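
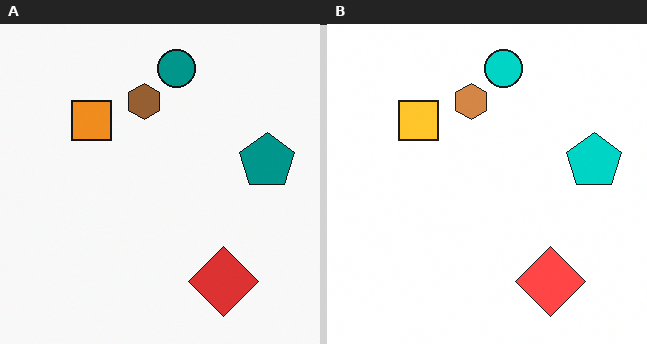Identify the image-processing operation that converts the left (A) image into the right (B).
Substantially brightened.

Every pixel — background and shapes alike — is uniformly brightened.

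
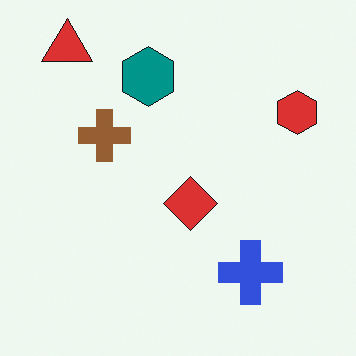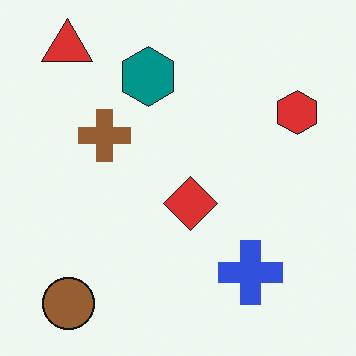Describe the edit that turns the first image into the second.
It was overlaid with an additional brown circle.

A brown circle appears in the second image that is absent from the first.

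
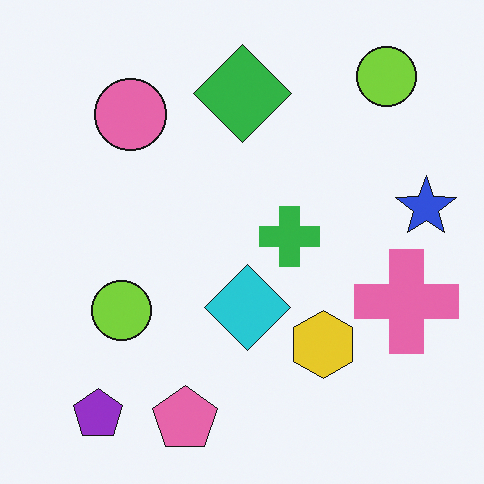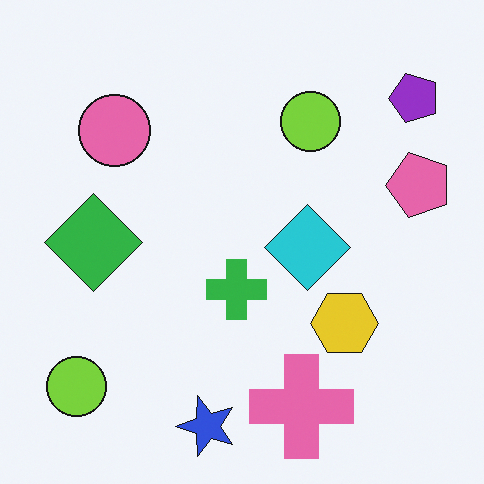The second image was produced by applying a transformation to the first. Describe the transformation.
The second image is the first transposed (reflected across the top-left ↔ bottom-right diagonal).

Shapes have swapped their row and column positions — what was in the top-right is now in the bottom-left — a diagonal reflection.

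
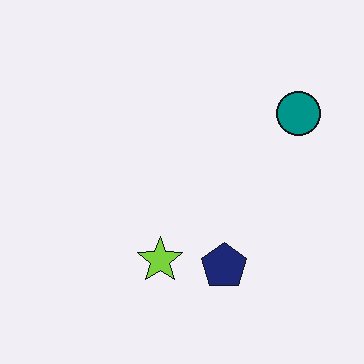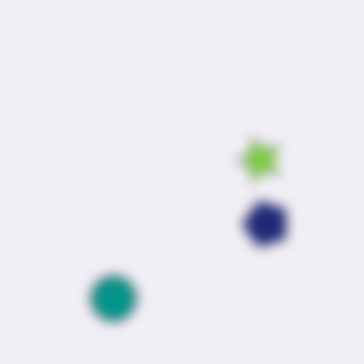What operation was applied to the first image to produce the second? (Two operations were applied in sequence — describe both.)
The second image is the first transposed (reflected across the top-left ↔ bottom-right diagonal), then strongly gaussian-blurred.

Shapes have swapped their row and column positions — what was in the top-right is now in the bottom-left — a diagonal reflection. Shape edges and outlines are uniformly softened across the whole image.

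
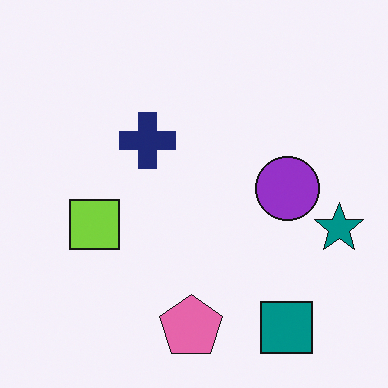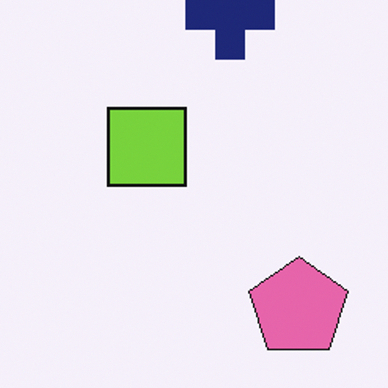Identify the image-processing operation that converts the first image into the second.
The image was cropped to a modestly smaller region and rescaled.

The visible shapes are larger and the field of view is narrower; shapes near the original edges may be partly or wholly outside the frame — a crop-and-rescale.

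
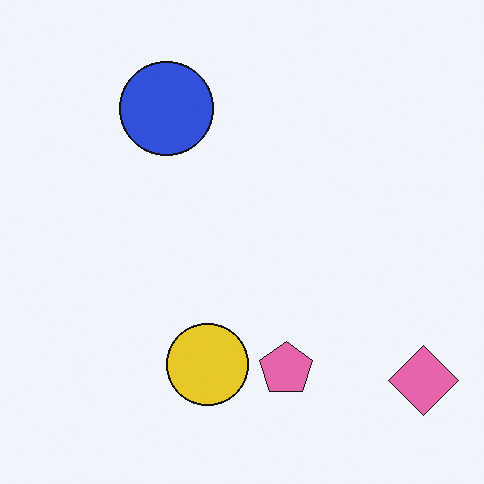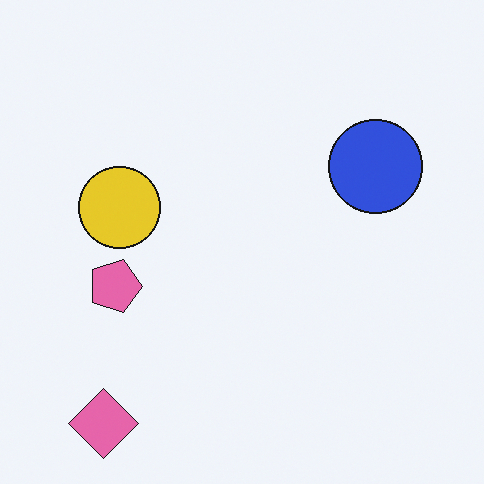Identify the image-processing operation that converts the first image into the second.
This is the original image rotated 90° clockwise.

The pink diamond sits in the bottom-right of the first image and the bottom-left of the second — consistent with a whole-image 90° clockwise rotation.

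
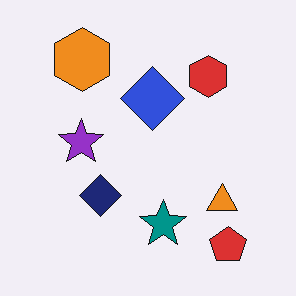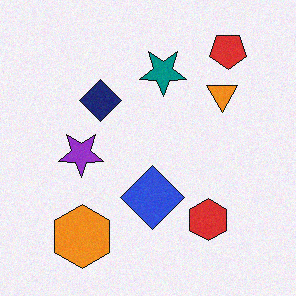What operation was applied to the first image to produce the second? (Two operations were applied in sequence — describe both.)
This is the original image flipped vertically (top ↔ bottom), then degraded with light additive noise.

The red pentagon is in the bottom-right of the first image and the top-right of the second — shapes on opposite sides of the horizontal midline have swapped in a mirror flip. Random speckle covers the whole image, including the flat background.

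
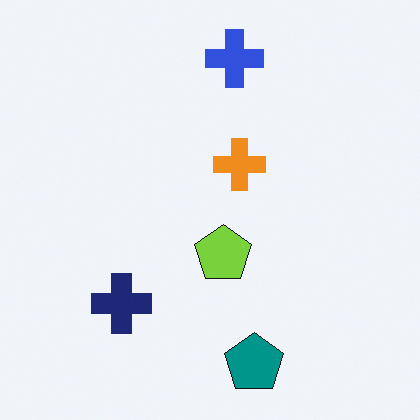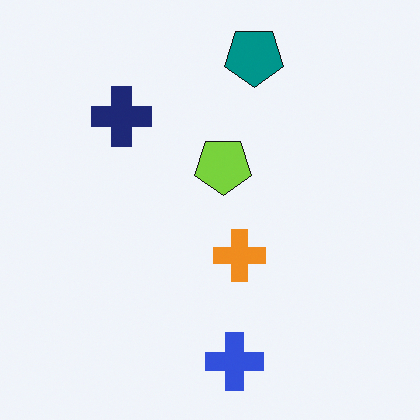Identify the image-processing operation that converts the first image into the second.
This is the original image flipped vertically (top ↔ bottom).

The teal pentagon is in the bottom of the first image and the top of the second — shapes on opposite sides of the horizontal midline have swapped in a mirror flip.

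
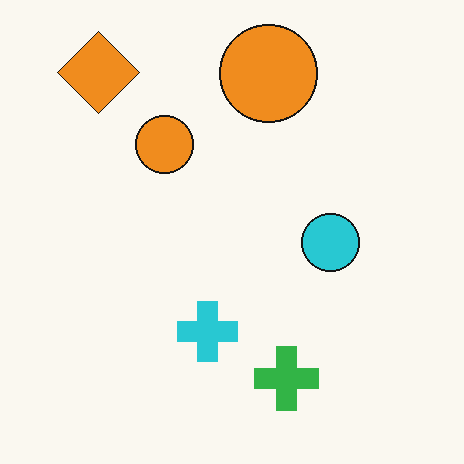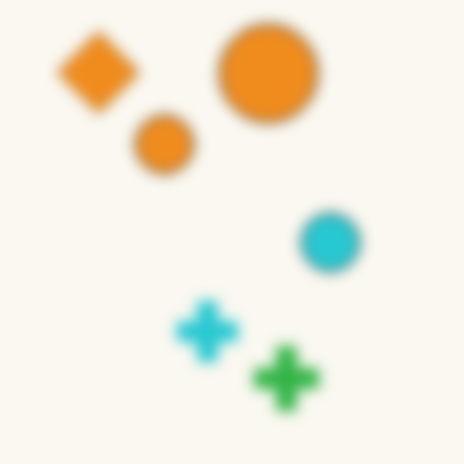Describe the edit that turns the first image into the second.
The second image is the first strongly gaussian-blurred.

Shape edges and outlines are uniformly softened across the whole image.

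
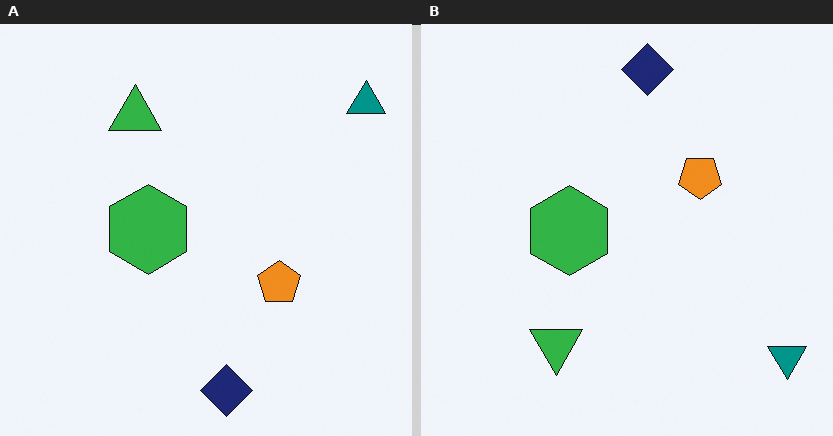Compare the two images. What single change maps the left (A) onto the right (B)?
Flipped vertically (top ↔ bottom).

The navy diamond is in the bottom of the left (A) image and the top of the right (B) — shapes on opposite sides of the horizontal midline have swapped in a mirror flip.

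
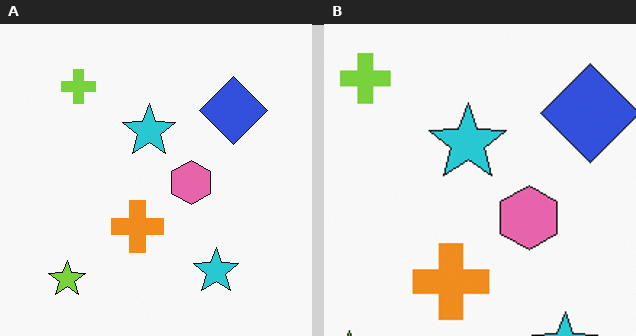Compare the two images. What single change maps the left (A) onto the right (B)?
The transformation is: cropped slightly and scaled back up.

The visible shapes are larger and the field of view is narrower; shapes near the original edges may be partly or wholly outside the frame — a crop-and-rescale.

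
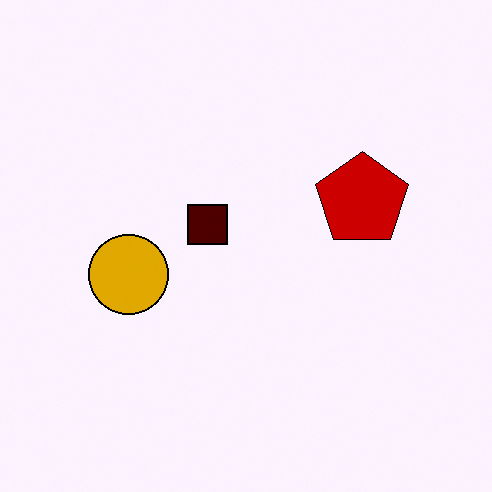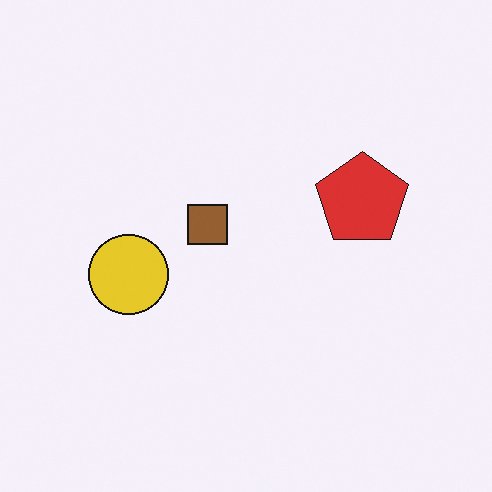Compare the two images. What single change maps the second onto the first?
The image was given much higher contrast.

Tones are pushed away from mid-grey across the whole image — a global contrast change.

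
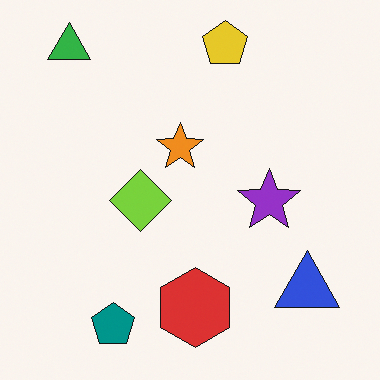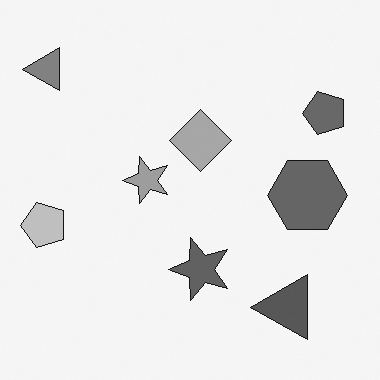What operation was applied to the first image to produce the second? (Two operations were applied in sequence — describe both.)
Converted to grayscale, then transposed (reflected across the top-left ↔ bottom-right diagonal).

All color is removed — every shape is now a shade of grey. Shapes have swapped their row and column positions — what was in the top-right is now in the bottom-left — a diagonal reflection.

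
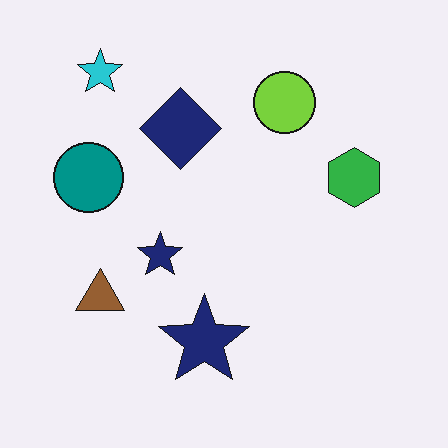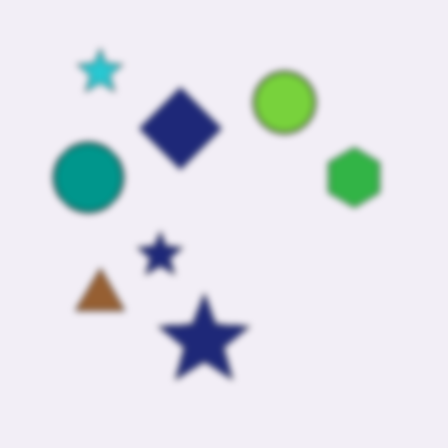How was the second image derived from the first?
It was moderately blurred.

Shape edges and outlines are uniformly softened across the whole image.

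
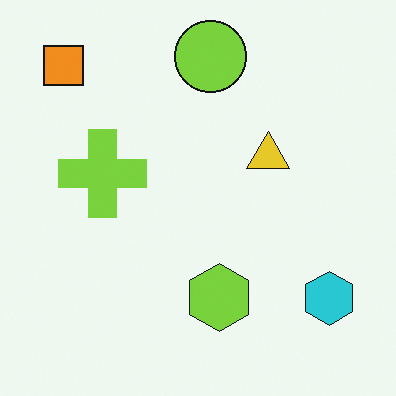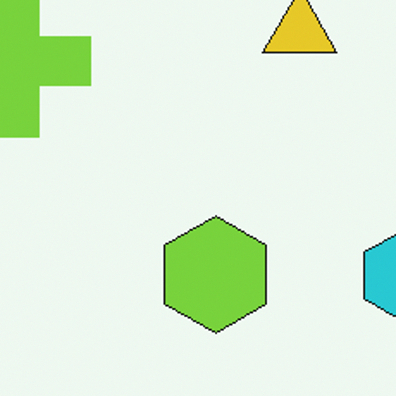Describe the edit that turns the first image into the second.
Cropped to a noticeably smaller region and rescaled.

The visible shapes are larger and the field of view is narrower; shapes near the original edges may be partly or wholly outside the frame — a crop-and-rescale.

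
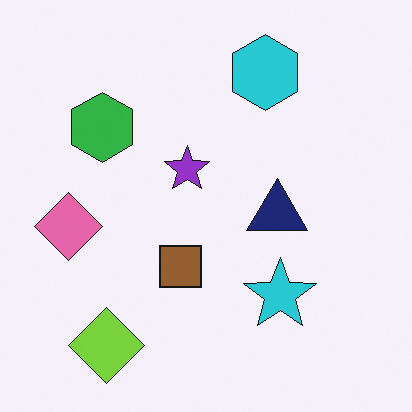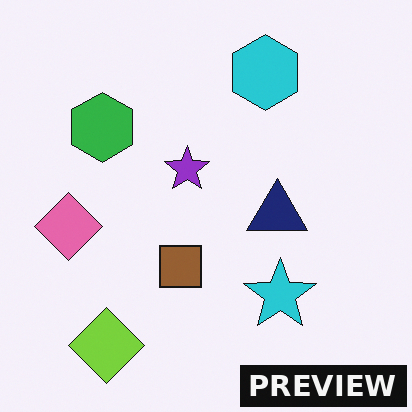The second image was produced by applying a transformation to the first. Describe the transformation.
The image was watermarked with the text "PREVIEW" in the lower-right corner.

A dark label reading "PREVIEW" appears in the lower-right corner.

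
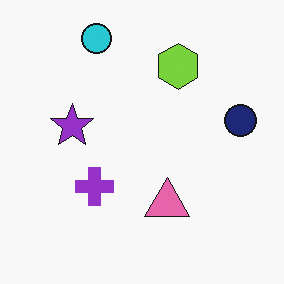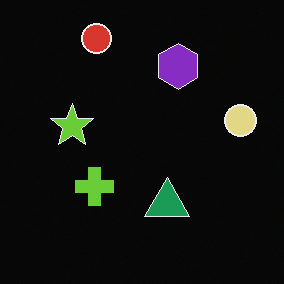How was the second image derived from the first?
Color-inverted (negative).

The light background has become dark and every shape's color is its complement — a photographic negative.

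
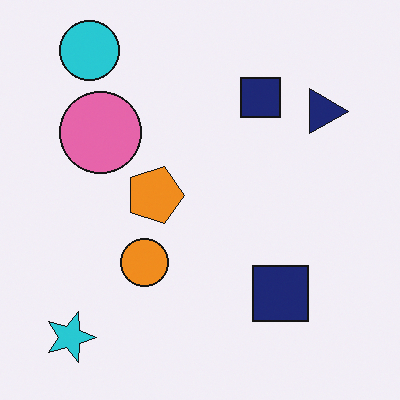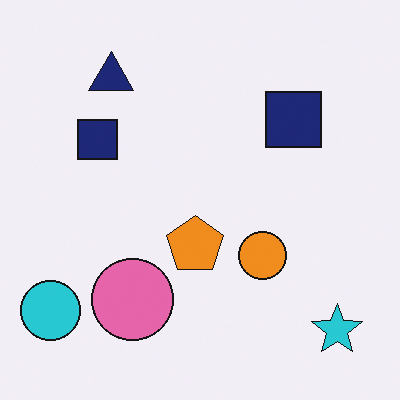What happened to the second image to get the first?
This is the original image rotated 90° clockwise.

The cyan star sits in the bottom-right of the second image and the bottom-left of the first — consistent with a whole-image 90° clockwise rotation.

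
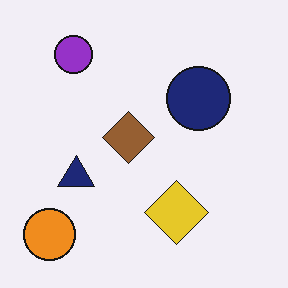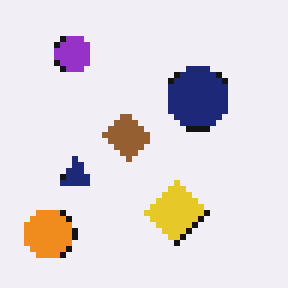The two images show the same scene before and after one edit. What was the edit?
Moderately pixelated.

Shapes are reduced to large square blocks; fine edges and outlines are lost — a downscale-then-upscale (mosaic) effect.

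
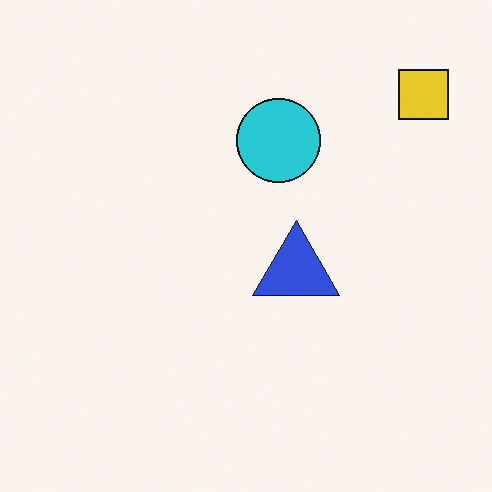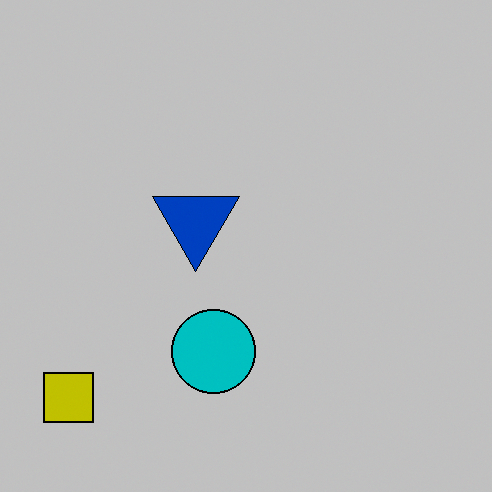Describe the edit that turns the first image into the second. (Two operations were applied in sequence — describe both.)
Aggressively posterized, then rotated 180°.

Each flat color has snapped to a coarser quantized level — most visibly, the near-white background has dropped to a flat grey. The yellow square sits in the top-right of the first image and the bottom-left of the second — consistent with a whole-image 180° rotation.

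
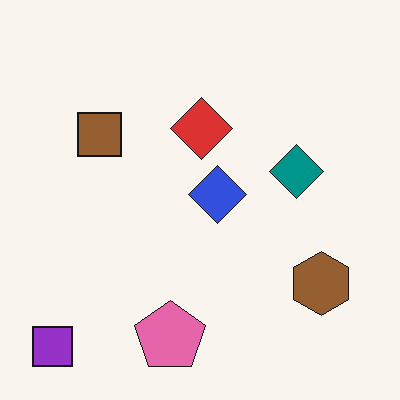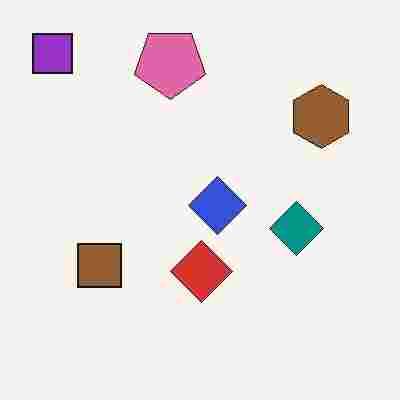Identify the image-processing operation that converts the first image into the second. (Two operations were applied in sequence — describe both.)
The second image is the first flipped vertically (top ↔ bottom), then degraded with heavy JPEG compression.

The purple square is in the bottom-left of the first image and the top-left of the second — shapes on opposite sides of the horizontal midline have swapped in a mirror flip. Blocky 8×8 compression artifacts appear around shape edges and the flat background shows ringing — characteristic JPEG degradation.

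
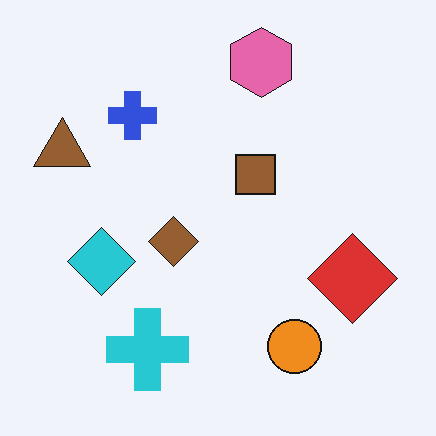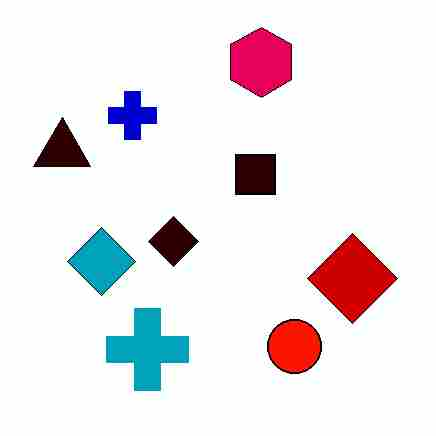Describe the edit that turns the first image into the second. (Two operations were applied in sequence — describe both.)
The second image is the first boosted in contrast, then heavily JPEG-compressed with obvious blocking artifacts.

Tones are pushed away from mid-grey across the whole image — a global contrast change. Blocky 8×8 compression artifacts appear around shape edges and the flat background shows ringing — characteristic JPEG degradation.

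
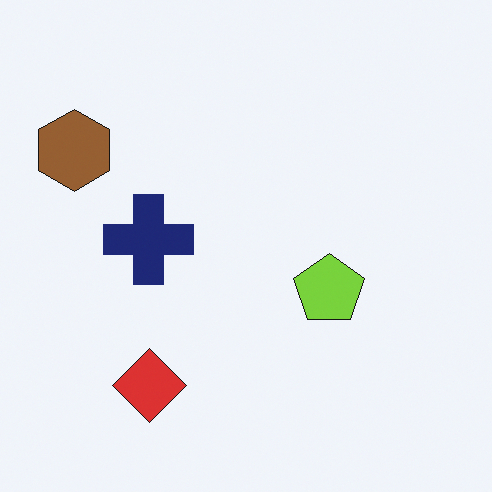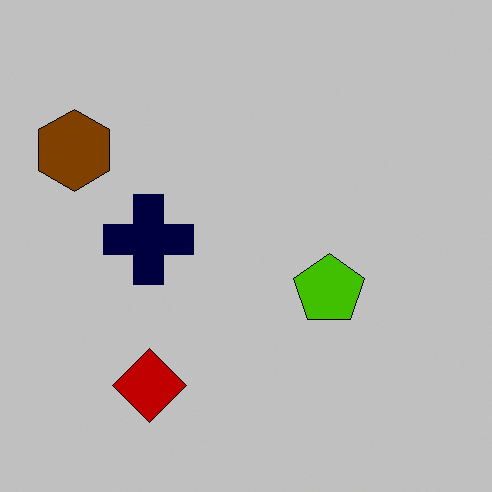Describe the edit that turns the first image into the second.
Aggressively posterized.

Each flat color has snapped to a coarser quantized level — most visibly, the near-white background has dropped to a flat grey.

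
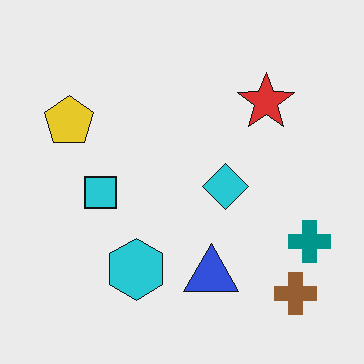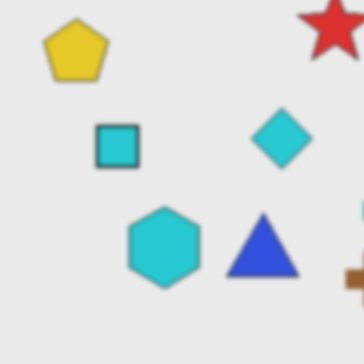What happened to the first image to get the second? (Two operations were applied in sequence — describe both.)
The transformation is: lightly blurred, then cropped to a modestly smaller region and rescaled.

Shape edges and outlines are uniformly softened across the whole image. The visible shapes are larger and the field of view is narrower; shapes near the original edges may be partly or wholly outside the frame — a crop-and-rescale.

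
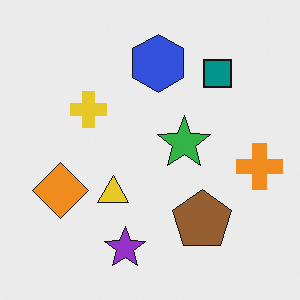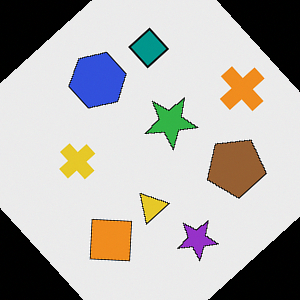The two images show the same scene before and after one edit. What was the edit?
The image was rotated counter-clockwise by a large amount — several tens of degrees.

Every shape is tilted by the same angle and the image corners show triangular fill wedges — a whole-image rotation by a non-right angle.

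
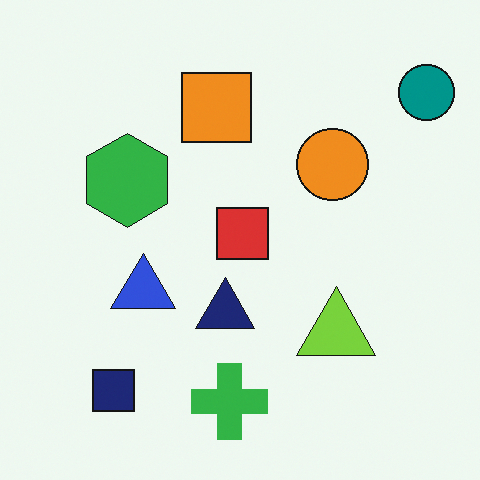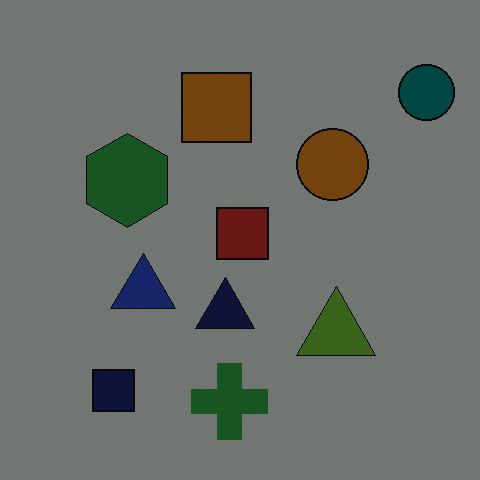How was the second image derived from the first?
The transformation is: darkened a lot.

Every pixel — background and shapes alike — is uniformly darkened.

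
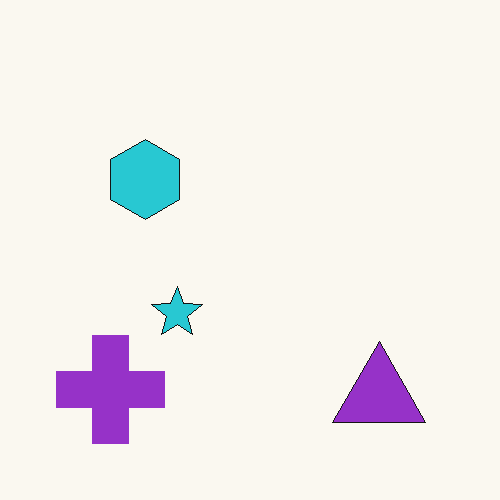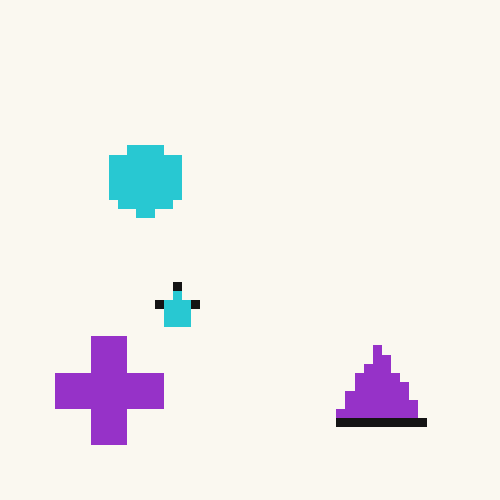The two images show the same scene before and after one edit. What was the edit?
Coarsely pixelated.

Shapes are reduced to large square blocks; fine edges and outlines are lost — a downscale-then-upscale (mosaic) effect.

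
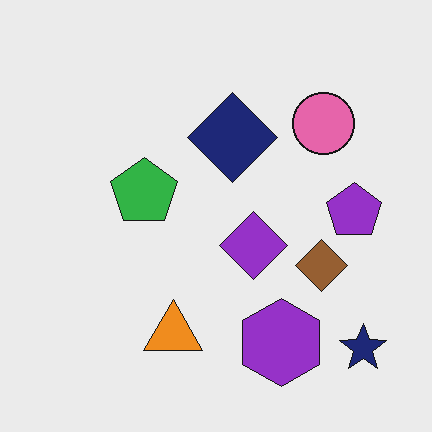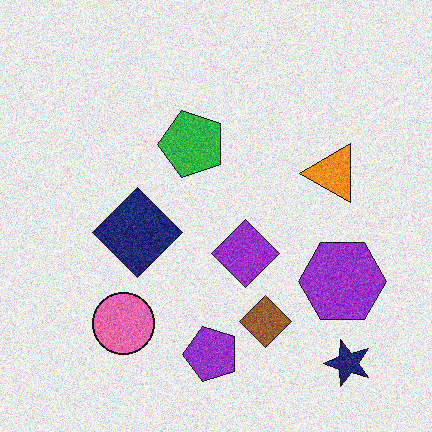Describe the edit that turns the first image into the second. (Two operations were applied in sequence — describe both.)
The transformation is: degraded with moderate additive noise, then transposed (reflected across the top-left ↔ bottom-right diagonal).

Random speckle covers the whole image, including the flat background. Shapes have swapped their row and column positions — what was in the top-right is now in the bottom-left — a diagonal reflection.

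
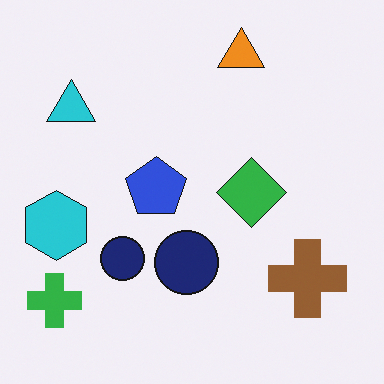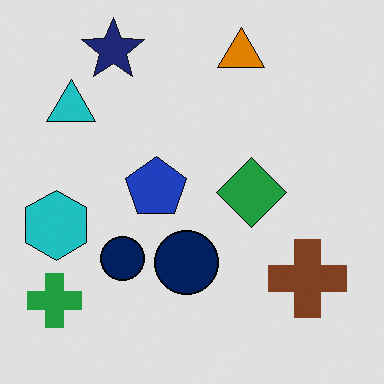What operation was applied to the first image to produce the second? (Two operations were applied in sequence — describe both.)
Moderately posterized, then overlaid with an additional navy star.

Each flat color has snapped to a coarser quantized level — most visibly, the near-white background has dropped to a flat grey. A navy star appears in the second image that is absent from the first.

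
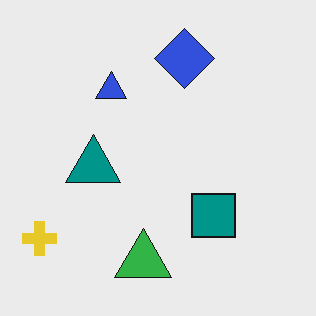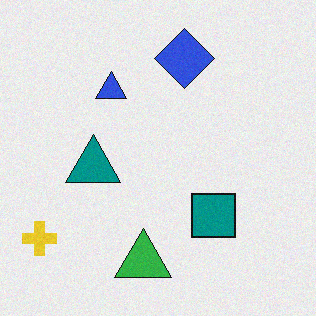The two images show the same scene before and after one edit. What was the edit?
The image was degraded with light additive noise.

Random speckle covers the whole image, including the flat background.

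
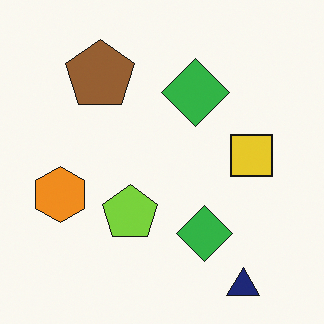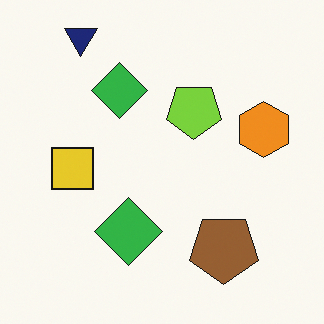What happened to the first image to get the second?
This is the original image rotated 180°.

The navy triangle sits in the bottom-right of the first image and the top-left of the second — consistent with a whole-image 180° rotation.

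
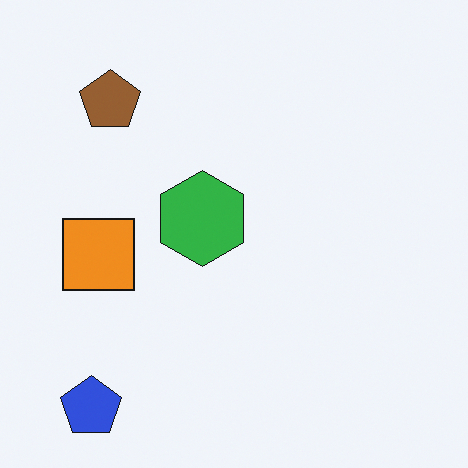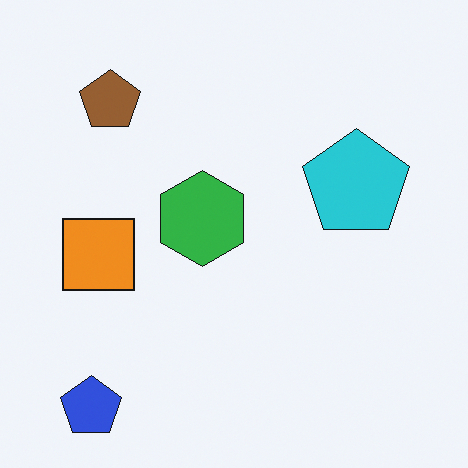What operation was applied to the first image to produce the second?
It was overlaid with an additional cyan pentagon.

A cyan pentagon appears in the second image that is absent from the first.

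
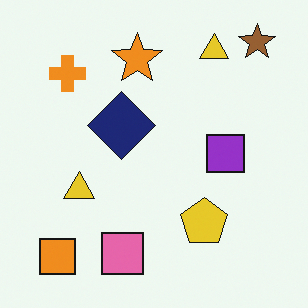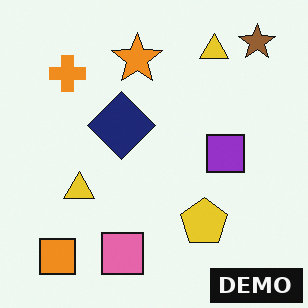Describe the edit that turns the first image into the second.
Watermarked with the text "DEMO" in the lower-right corner.

A dark label reading "DEMO" appears in the lower-right corner.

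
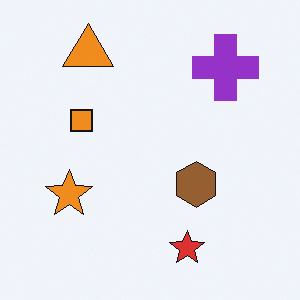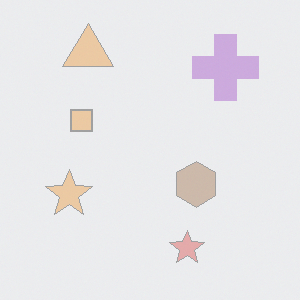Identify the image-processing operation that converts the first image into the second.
It was given much lower contrast.

Tones are pushed toward mid-grey across the whole image — a global contrast change.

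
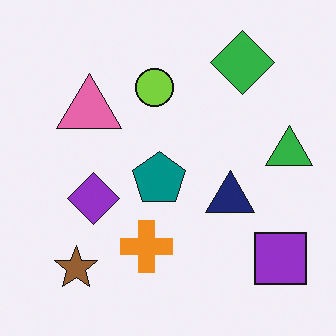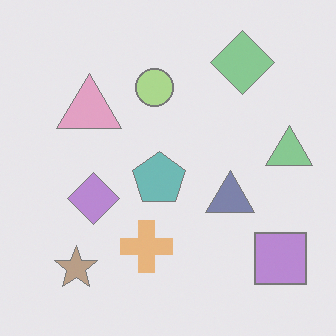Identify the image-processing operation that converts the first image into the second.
It was washed out (contrast reduced).

Tones are pushed toward mid-grey across the whole image — a global contrast change.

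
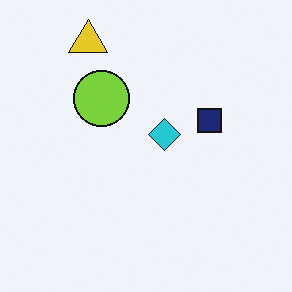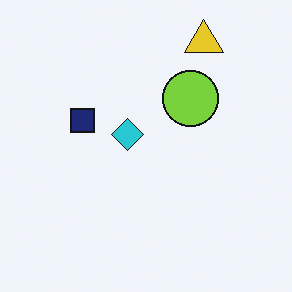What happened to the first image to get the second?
It was flipped horizontally (left ↔ right).

The navy square is in the right of the first image and the left of the second — shapes on opposite sides of the vertical midline have swapped in a mirror flip.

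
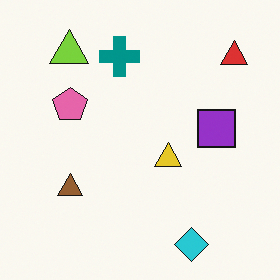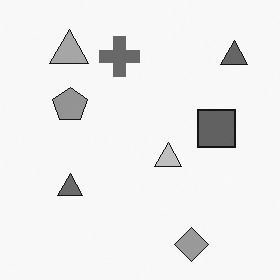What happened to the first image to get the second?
The second image is the first converted to grayscale.

All color is removed — every shape is now a shade of grey.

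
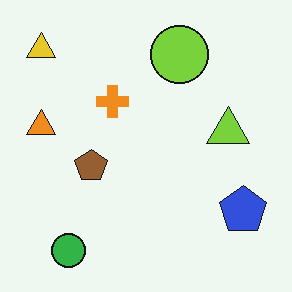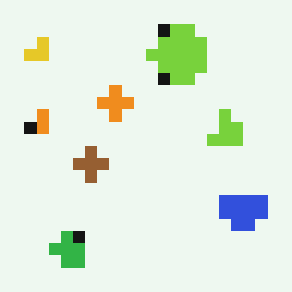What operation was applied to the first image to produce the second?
The transformation is: coarsely pixelated.

Shapes are reduced to large square blocks; fine edges and outlines are lost — a downscale-then-upscale (mosaic) effect.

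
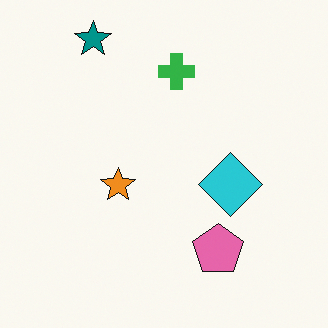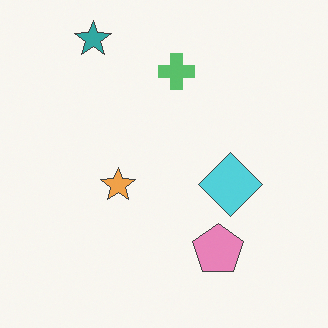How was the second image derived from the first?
Given slightly reduced contrast.

Tones are pushed toward mid-grey across the whole image — a global contrast change.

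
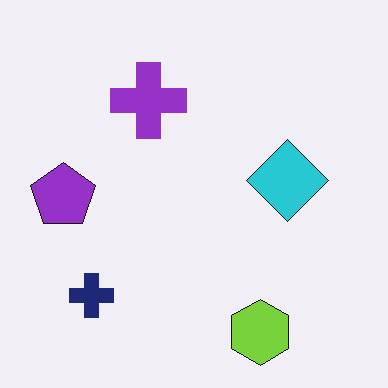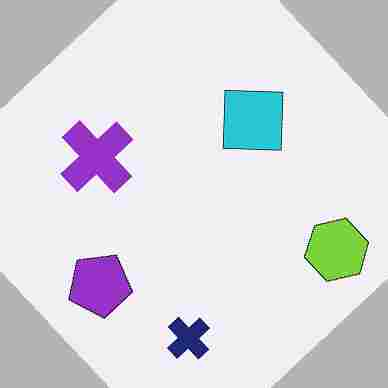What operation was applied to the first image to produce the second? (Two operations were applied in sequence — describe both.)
The image was rotated counter-clockwise by a large amount — several tens of degrees, then heavily JPEG-compressed with obvious blocking artifacts.

Every shape is tilted by the same angle and the image corners show triangular fill wedges — a whole-image rotation by a non-right angle. Blocky 8×8 compression artifacts appear around shape edges and the flat background shows ringing — characteristic JPEG degradation.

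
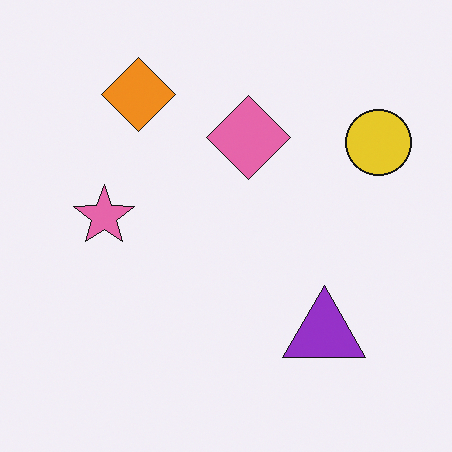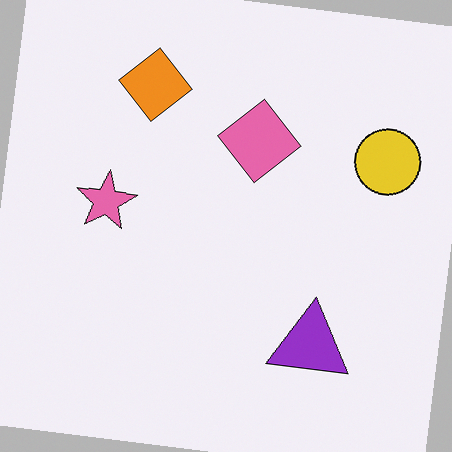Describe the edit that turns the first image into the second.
Rotated clockwise by a small amount.

Every shape is tilted by the same angle and the image corners show triangular fill wedges — a whole-image rotation by a non-right angle.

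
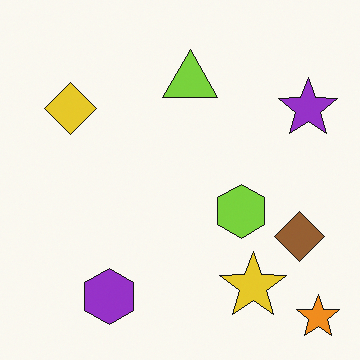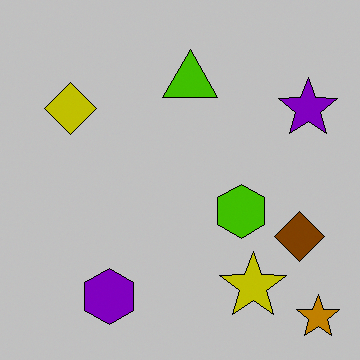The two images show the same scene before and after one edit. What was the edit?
It was heavily posterized to just a handful of flat colors.

Each flat color has snapped to a coarser quantized level — most visibly, the near-white background has dropped to a flat grey.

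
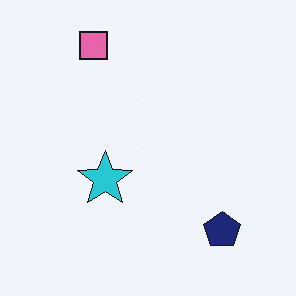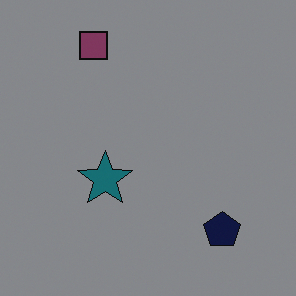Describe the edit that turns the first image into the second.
This is the original image noticeably darkened.

Every pixel — background and shapes alike — is uniformly darkened.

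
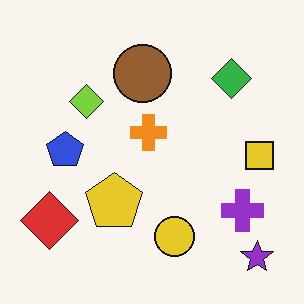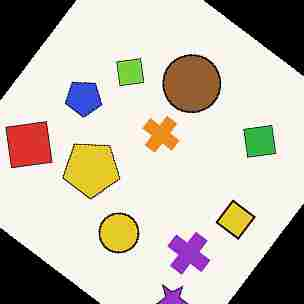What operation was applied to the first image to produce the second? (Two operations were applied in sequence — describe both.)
Rotated clockwise by a large amount — several tens of degrees, then degraded with heavy JPEG compression.

Every shape is tilted by the same angle and the image corners show triangular fill wedges — a whole-image rotation by a non-right angle. Blocky 8×8 compression artifacts appear around shape edges and the flat background shows ringing — characteristic JPEG degradation.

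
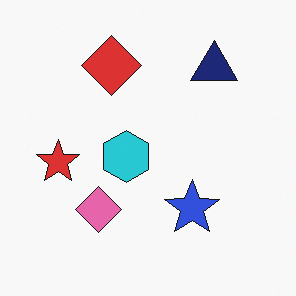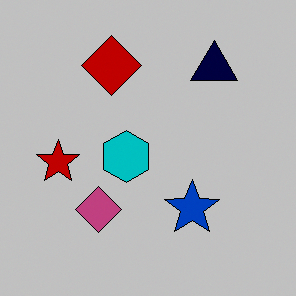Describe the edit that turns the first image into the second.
It was aggressively posterized.

Each flat color has snapped to a coarser quantized level — most visibly, the near-white background has dropped to a flat grey.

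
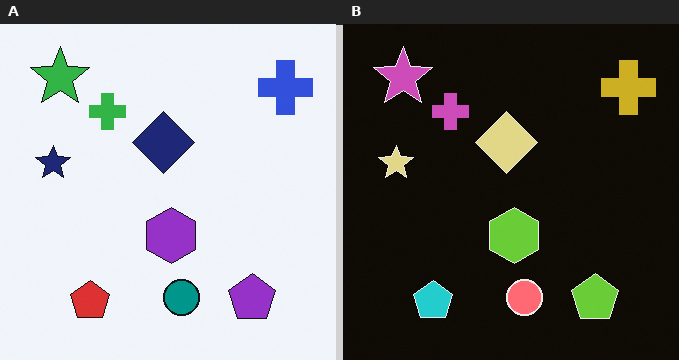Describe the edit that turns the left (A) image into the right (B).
The transformation is: color-inverted (negative).

The light background has become dark and every shape's color is its complement — a photographic negative.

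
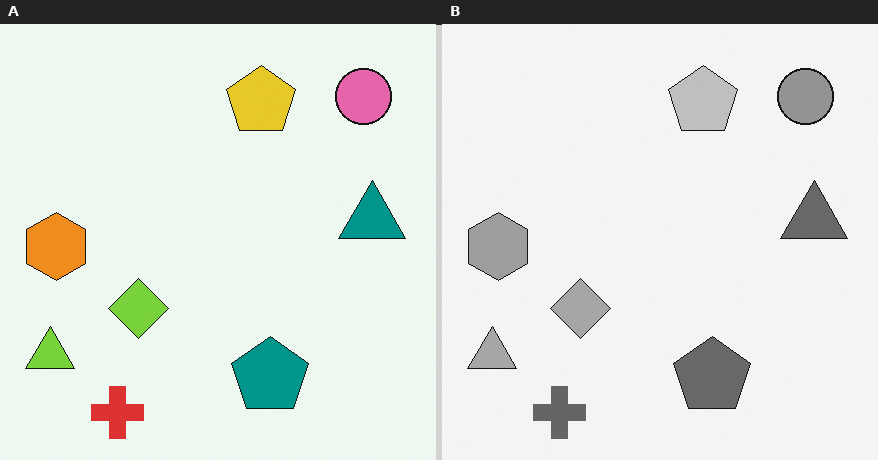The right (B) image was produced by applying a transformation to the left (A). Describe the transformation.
Converted to grayscale.

All color is removed — every shape is now a shade of grey.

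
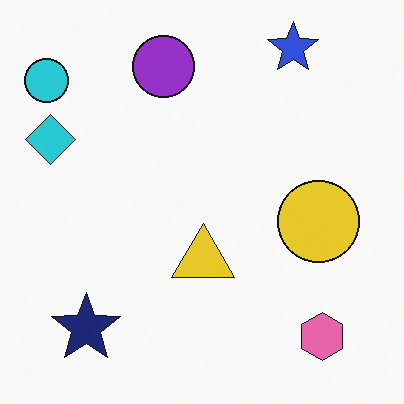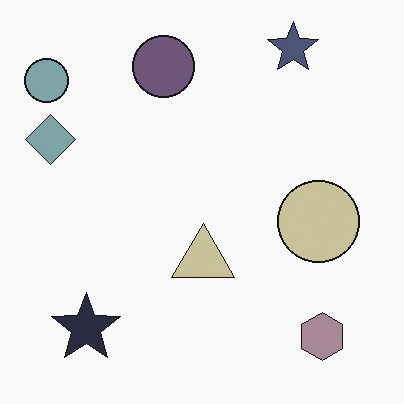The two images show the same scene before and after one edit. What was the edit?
The image was made much more muted (saturation change).

All colors are more muted and greyish — a global saturation change.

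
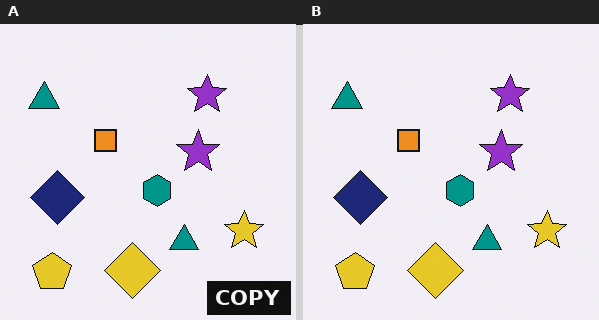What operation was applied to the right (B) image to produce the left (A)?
It was watermarked with the text "COPY" in the lower-right corner.

A dark label reading "COPY" appears in the lower-right corner.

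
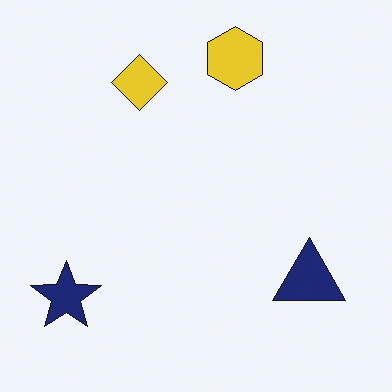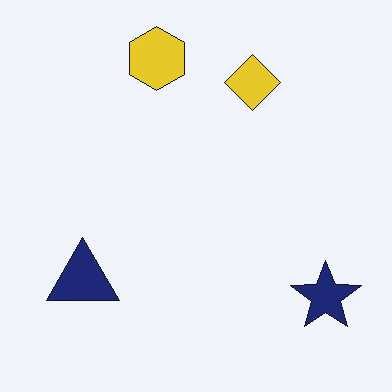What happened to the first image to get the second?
The transformation is: flipped horizontally (left ↔ right).

The navy star is in the bottom-left of the first image and the bottom-right of the second — shapes on opposite sides of the vertical midline have swapped in a mirror flip.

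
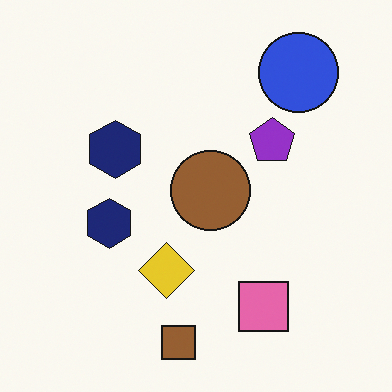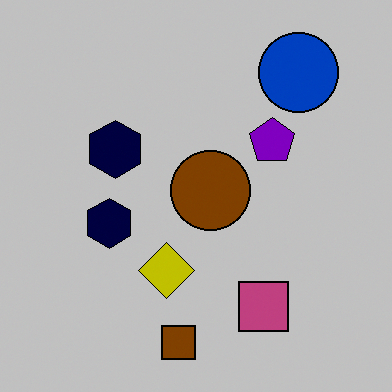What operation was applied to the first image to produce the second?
The second image is the first aggressively posterized.

Each flat color has snapped to a coarser quantized level — most visibly, the near-white background has dropped to a flat grey.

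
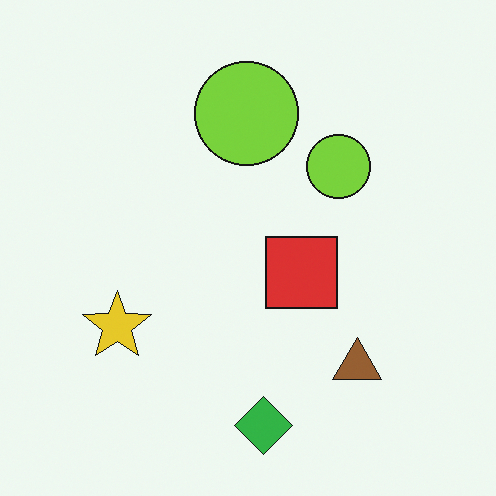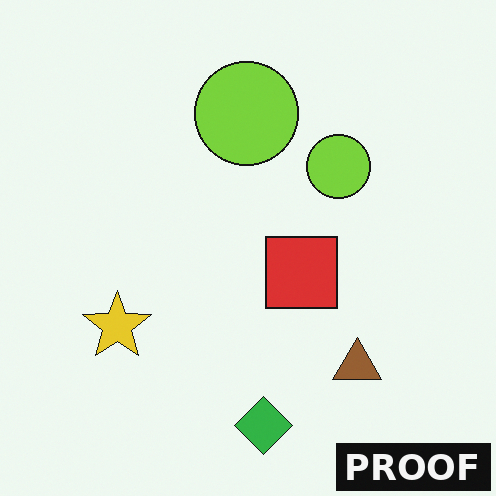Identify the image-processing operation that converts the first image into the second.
The image was watermarked with the text "PROOF" in the lower-right corner.

A dark label reading "PROOF" appears in the lower-right corner.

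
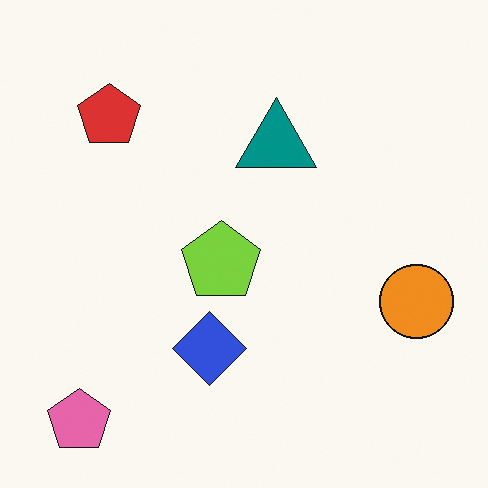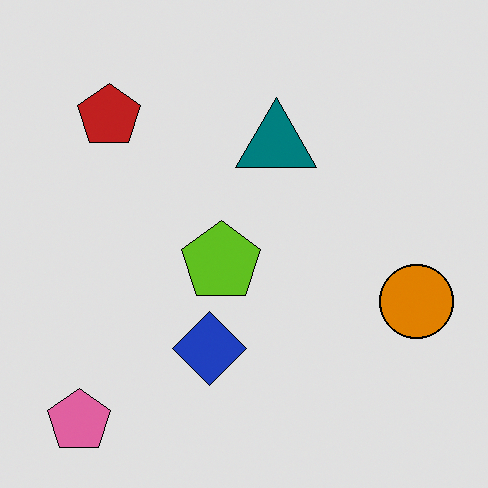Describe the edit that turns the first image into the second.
The image was posterized to a reduced palette.

Each flat color has snapped to a coarser quantized level — most visibly, the near-white background has dropped to a flat grey.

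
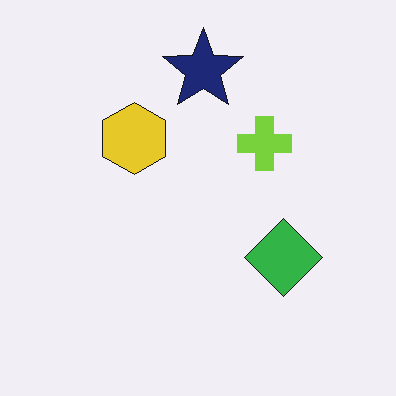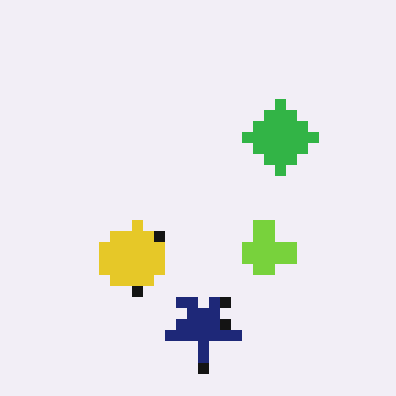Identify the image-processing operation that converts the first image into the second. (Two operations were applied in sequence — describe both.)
The second image is the first coarsely pixelated, then flipped vertically (top ↔ bottom).

Shapes are reduced to large square blocks; fine edges and outlines are lost — a downscale-then-upscale (mosaic) effect. The navy star is in the top of the first image and the bottom of the second — shapes on opposite sides of the horizontal midline have swapped in a mirror flip.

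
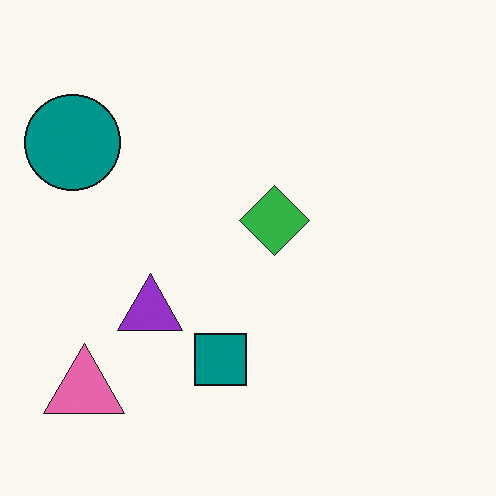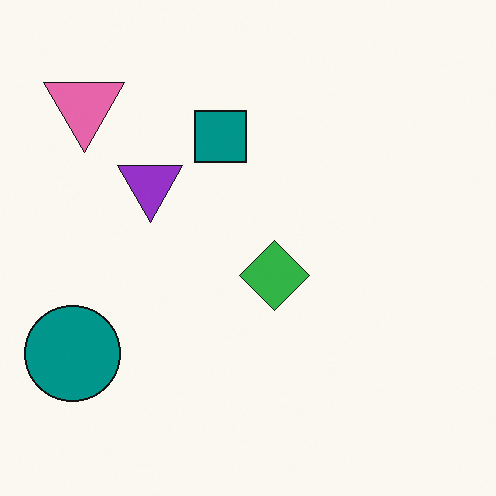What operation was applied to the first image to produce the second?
The transformation is: flipped vertically (top ↔ bottom).

The pink triangle is in the bottom-left of the first image and the top-left of the second — shapes on opposite sides of the horizontal midline have swapped in a mirror flip.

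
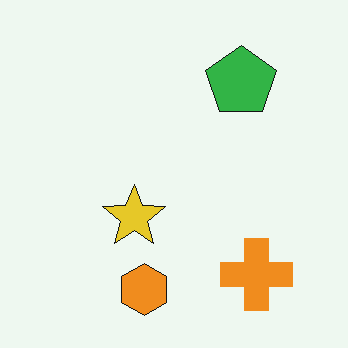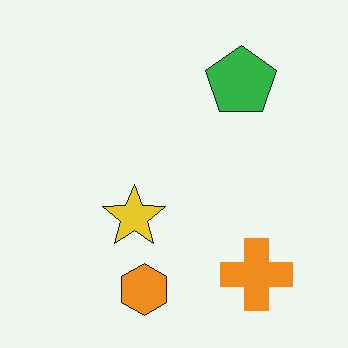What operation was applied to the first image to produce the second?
The second image is the first given moderate JPEG compression.

Blocky 8×8 compression artifacts appear around shape edges and the flat background shows ringing — characteristic JPEG degradation.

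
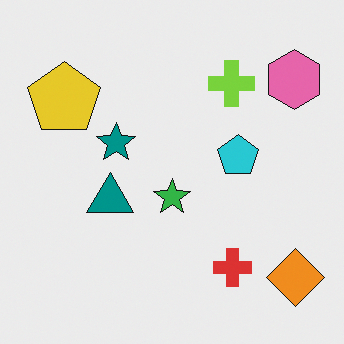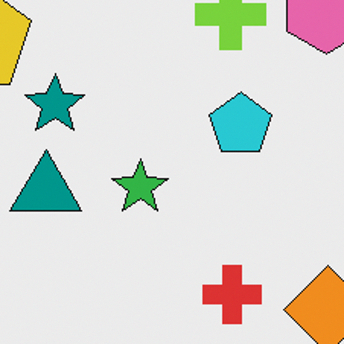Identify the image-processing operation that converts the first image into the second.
This is the original image cropped to a modestly smaller region and rescaled.

The visible shapes are larger and the field of view is narrower; shapes near the original edges may be partly or wholly outside the frame — a crop-and-rescale.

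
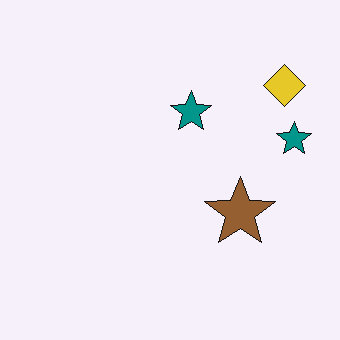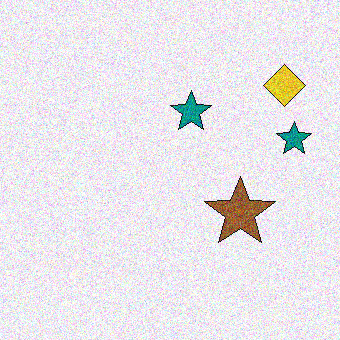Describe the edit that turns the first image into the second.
Degraded with a thick layer of grain.

Random speckle covers the whole image, including the flat background.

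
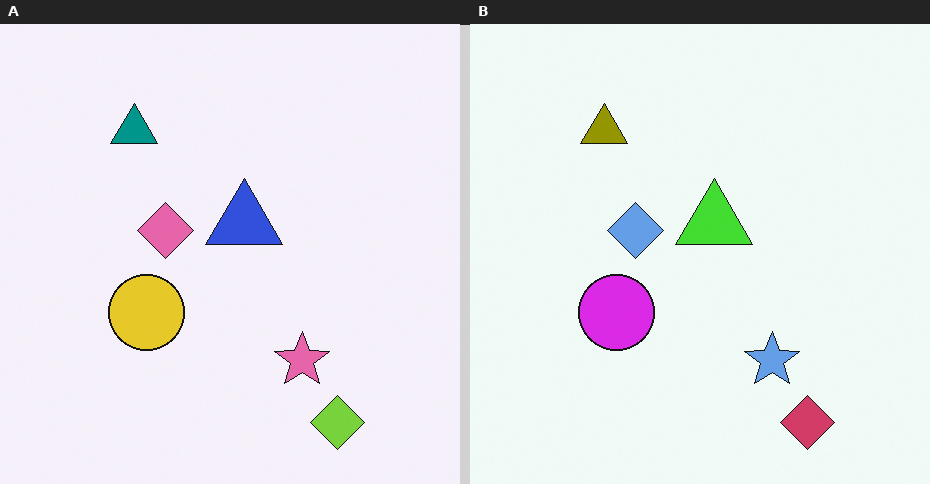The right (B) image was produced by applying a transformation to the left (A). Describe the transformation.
The transformation is: hue-shifted through roughly half the color wheel.

Every shape's color has rotated by the same amount around the hue wheel — a uniform hue shift.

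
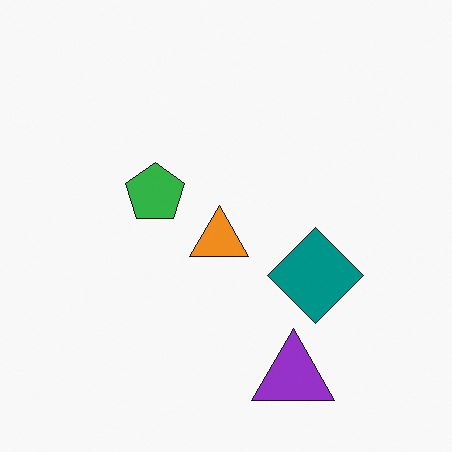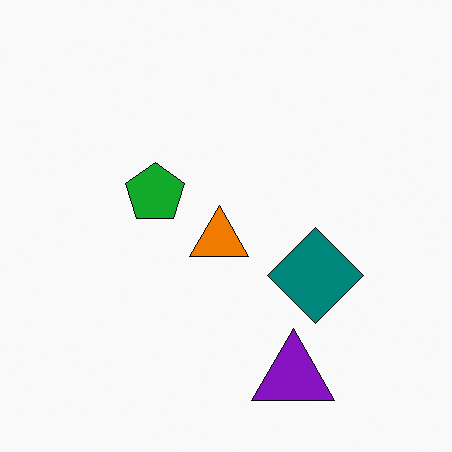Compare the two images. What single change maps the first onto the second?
The image was given slightly increased contrast.

Tones are pushed away from mid-grey across the whole image — a global contrast change.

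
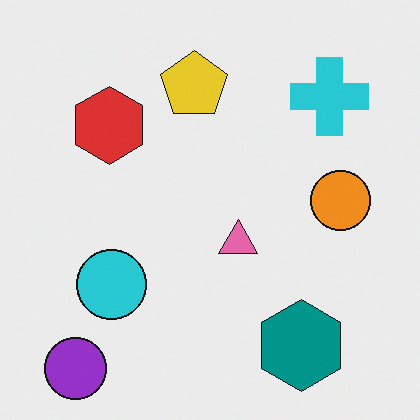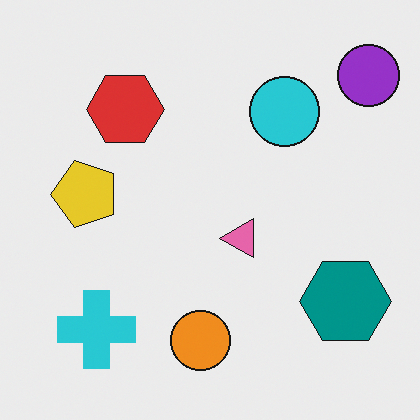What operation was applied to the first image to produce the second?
It was transposed (reflected across the top-left ↔ bottom-right diagonal).

Shapes have swapped their row and column positions — what was in the top-right is now in the bottom-left — a diagonal reflection.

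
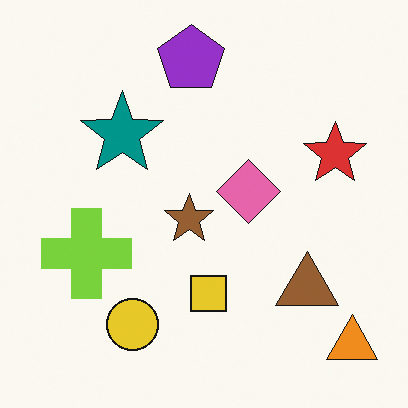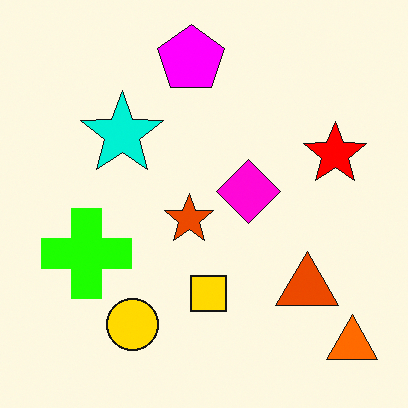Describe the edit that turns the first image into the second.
The image was made much more vivid (saturation change).

All colors are more vivid — a global saturation change.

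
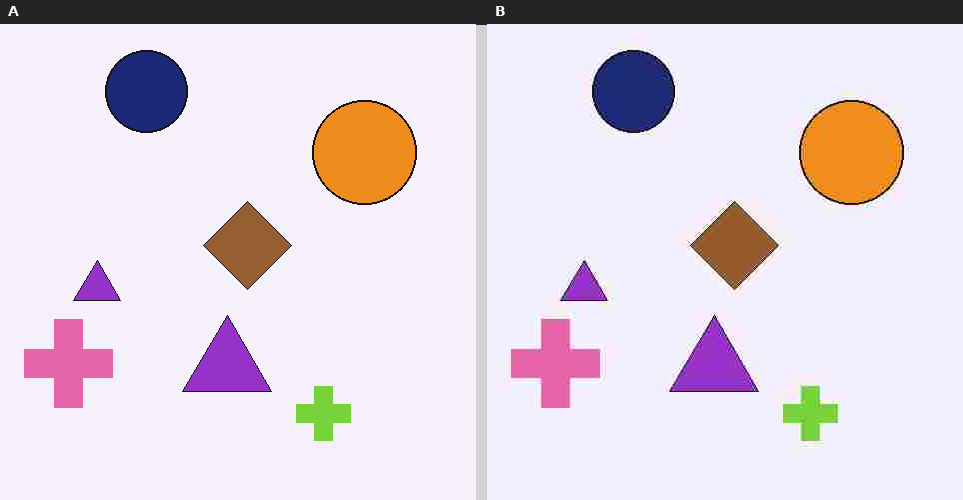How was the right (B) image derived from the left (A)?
The transformation is: heavily JPEG-compressed with obvious blocking artifacts.

Blocky 8×8 compression artifacts appear around shape edges and the flat background shows ringing — characteristic JPEG degradation.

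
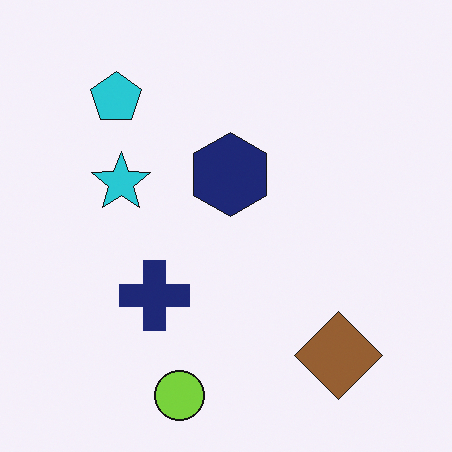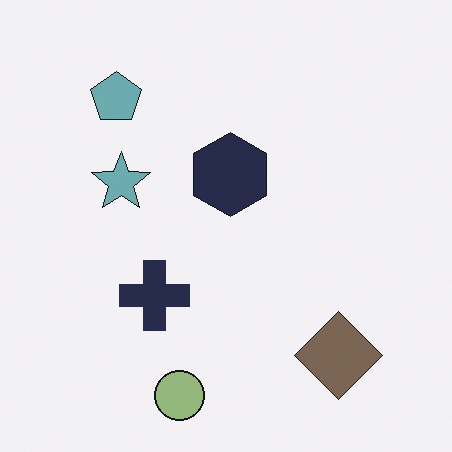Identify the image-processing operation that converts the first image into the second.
The second image is the first made much more muted (saturation change).

All colors are more muted and greyish — a global saturation change.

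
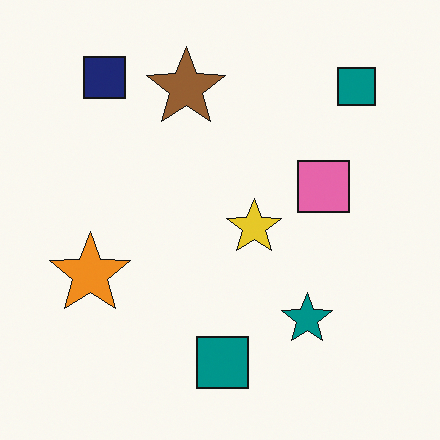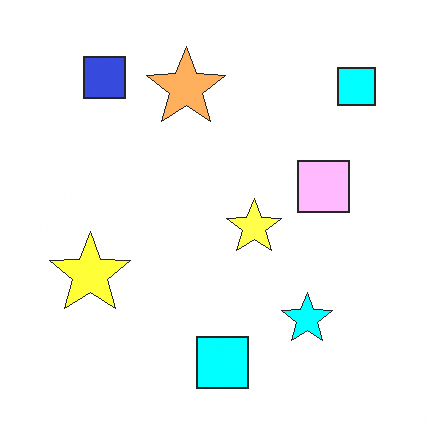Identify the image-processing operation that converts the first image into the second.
It was brightened a lot.

Every pixel — background and shapes alike — is uniformly brightened.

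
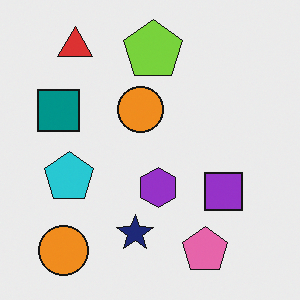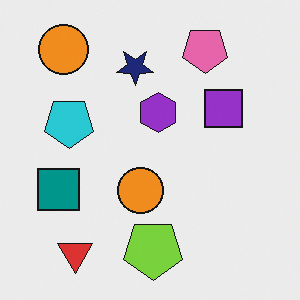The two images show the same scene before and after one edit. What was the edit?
The transformation is: flipped vertically (top ↔ bottom).

The red triangle is in the top-left of the first image and the bottom-left of the second — shapes on opposite sides of the horizontal midline have swapped in a mirror flip.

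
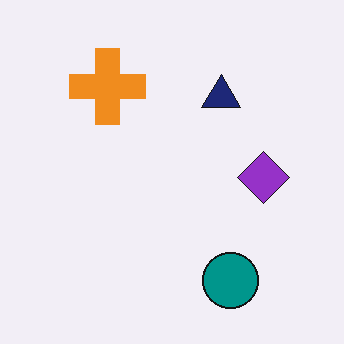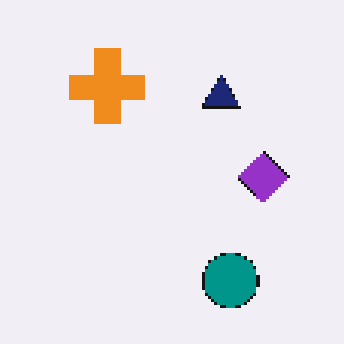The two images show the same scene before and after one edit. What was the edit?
It was lightly pixelated (a mild mosaic effect).

Shapes are reduced to large square blocks; fine edges and outlines are lost — a downscale-then-upscale (mosaic) effect.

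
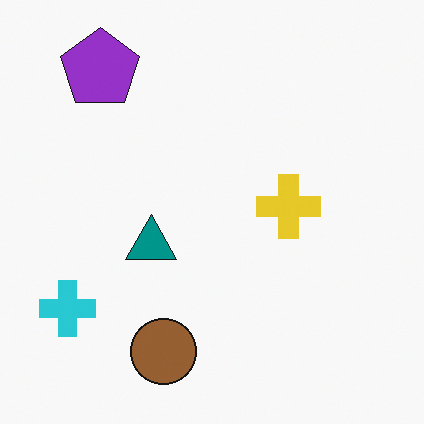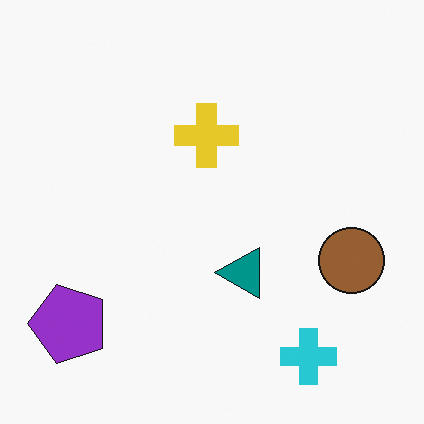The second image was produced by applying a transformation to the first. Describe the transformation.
Rotated 90° counter-clockwise.

The purple pentagon sits in the top-left of the first image and the bottom-left of the second — consistent with a whole-image 90° counter-clockwise rotation.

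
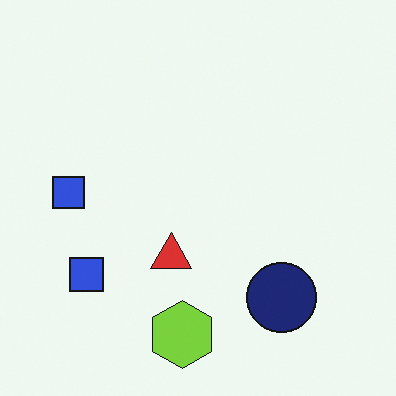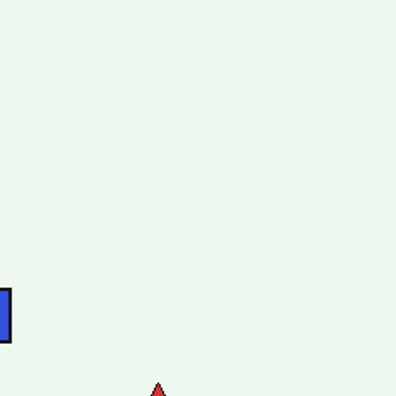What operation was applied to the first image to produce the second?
The image was cropped tightly and scaled back up.

The visible shapes are larger and the field of view is narrower; shapes near the original edges may be partly or wholly outside the frame — a crop-and-rescale.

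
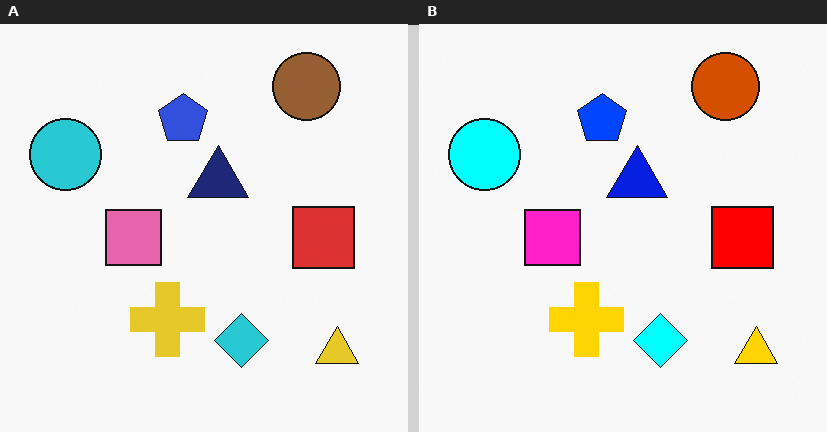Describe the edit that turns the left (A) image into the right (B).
Heavily oversaturated.

All colors are more vivid — a global saturation change.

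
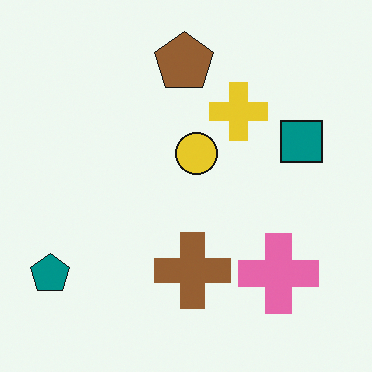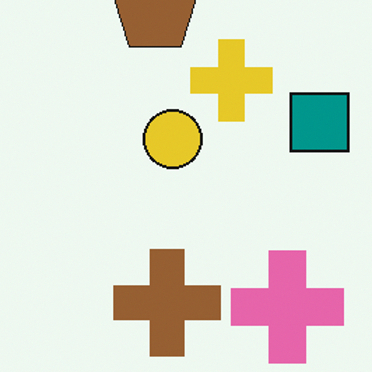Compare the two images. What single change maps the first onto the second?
The second image is the first cropped slightly and scaled back up.

The visible shapes are larger and the field of view is narrower; shapes near the original edges may be partly or wholly outside the frame — a crop-and-rescale.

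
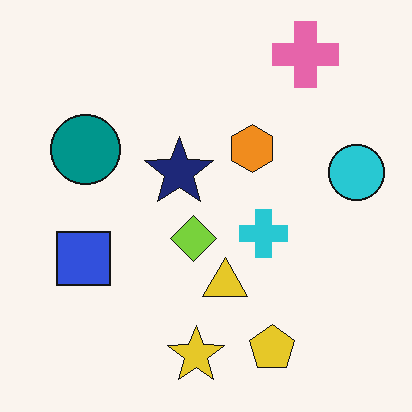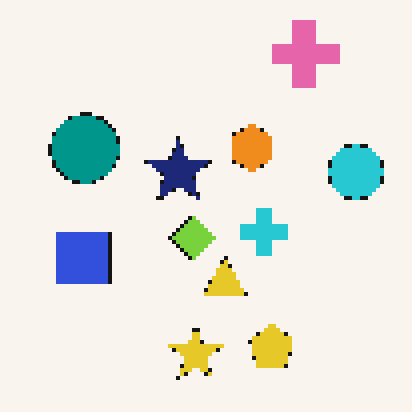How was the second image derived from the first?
The transformation is: mildly pixelated.

Shapes are reduced to large square blocks; fine edges and outlines are lost — a downscale-then-upscale (mosaic) effect.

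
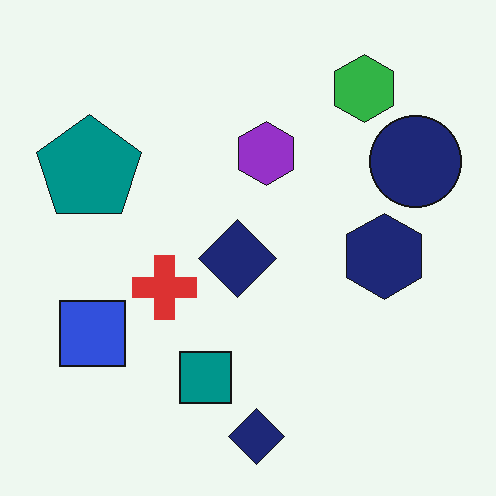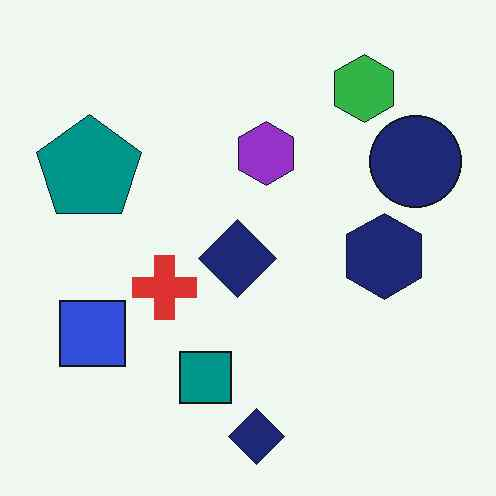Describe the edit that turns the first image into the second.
The second image is the first given moderate JPEG compression.

Blocky 8×8 compression artifacts appear around shape edges and the flat background shows ringing — characteristic JPEG degradation.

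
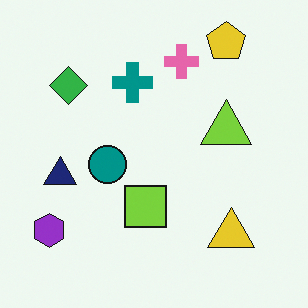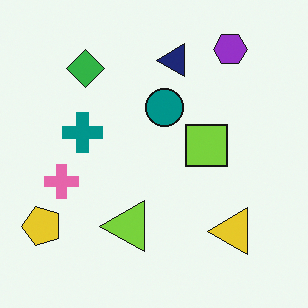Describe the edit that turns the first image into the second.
The transformation is: transposed (reflected across the top-left ↔ bottom-right diagonal).

Shapes have swapped their row and column positions — what was in the top-right is now in the bottom-left — a diagonal reflection.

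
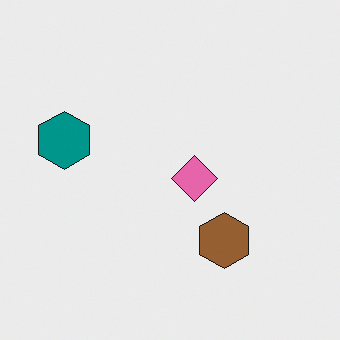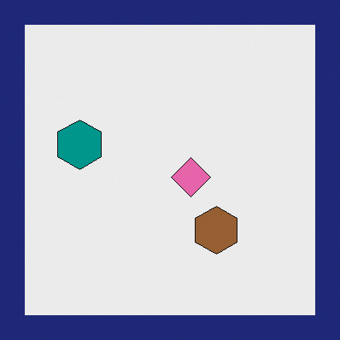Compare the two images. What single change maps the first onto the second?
This is the original image framed with a navy border.

A solid navy frame runs around the edge of the second image, with the content slightly shrunk inside it.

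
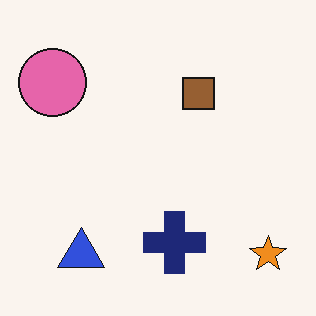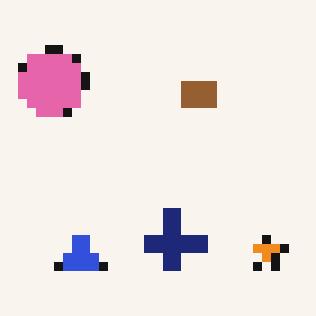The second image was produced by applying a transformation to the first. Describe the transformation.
Heavily pixelated into large blocks.

Shapes are reduced to large square blocks; fine edges and outlines are lost — a downscale-then-upscale (mosaic) effect.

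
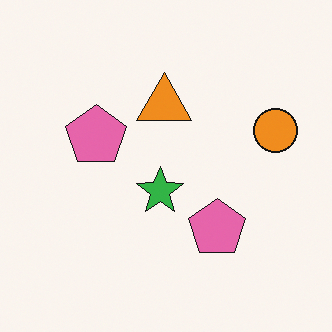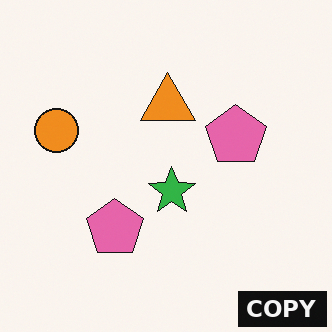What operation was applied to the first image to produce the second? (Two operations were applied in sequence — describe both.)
The transformation is: flipped horizontally (left ↔ right), then watermarked with the text "COPY" in the lower-right corner.

The orange circle is in the right of the first image and the left of the second — shapes on opposite sides of the vertical midline have swapped in a mirror flip. A dark label reading "COPY" appears in the lower-right corner.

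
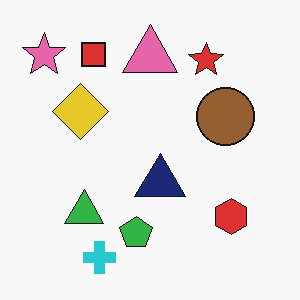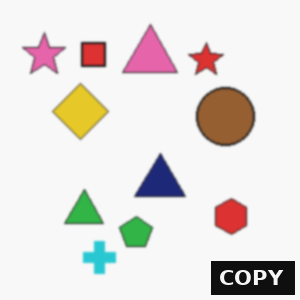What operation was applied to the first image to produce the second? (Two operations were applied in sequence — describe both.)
The second image is the first slightly softened, then watermarked with the text "COPY" in the lower-right corner.

Shape edges and outlines are uniformly softened across the whole image. A dark label reading "COPY" appears in the lower-right corner.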